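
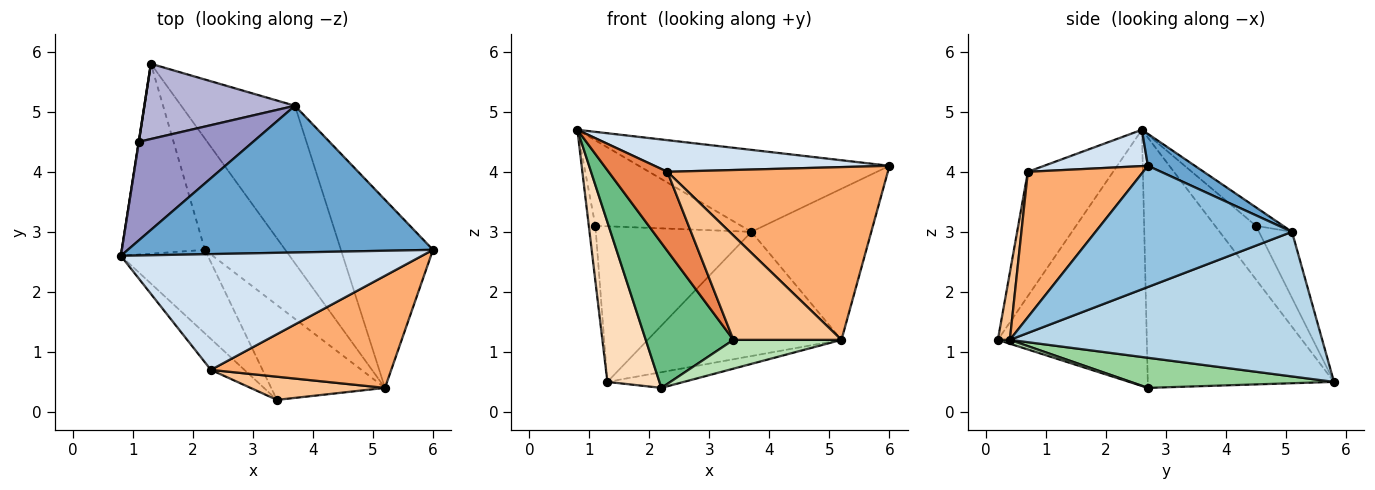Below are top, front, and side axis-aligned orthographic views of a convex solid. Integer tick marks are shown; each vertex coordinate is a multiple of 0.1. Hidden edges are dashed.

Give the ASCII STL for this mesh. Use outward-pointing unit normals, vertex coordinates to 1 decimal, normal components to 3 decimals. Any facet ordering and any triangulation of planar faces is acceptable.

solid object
 facet normal 0.091 0.486 0.869
  outer loop
   vertex 3.7 5.1 3.0
   vertex 0.8 2.6 4.7
   vertex 6.0 2.7 4.1
  endloop
 endfacet
 facet normal 0.716 0.437 -0.544
  outer loop
   vertex 3.7 5.1 3.0
   vertex 6.0 2.7 4.1
   vertex 5.2 0.4 1.2
  endloop
 endfacet
 facet normal 0.707 0.438 -0.556
  outer loop
   vertex 3.7 5.1 3.0
   vertex 5.2 0.4 1.2
   vertex 1.3 5.8 0.5
  endloop
 endfacet
 facet normal 0.116 -0.262 0.958
  outer loop
   vertex 2.3 0.7 4.0
   vertex 6.0 2.7 4.1
   vertex 0.8 2.6 4.7
  endloop
 endfacet
 facet normal -0.803 -0.555 -0.217
  outer loop
   vertex 2.3 0.7 4.0
   vertex 0.8 2.6 4.7
   vertex 3.4 0.2 1.2
  endloop
 endfacet
 facet normal 0.402 -0.768 0.498
  outer loop
   vertex 2.3 0.7 4.0
   vertex 5.2 0.4 1.2
   vertex 6.0 2.7 4.1
  endloop
 endfacet
 facet normal 0.108 -0.970 0.216
  outer loop
   vertex 2.3 0.7 4.0
   vertex 3.4 0.2 1.2
   vertex 5.2 0.4 1.2
  endloop
 endfacet
 facet normal -0.917 -0.256 -0.305
  outer loop
   vertex 2.2 2.7 0.4
   vertex 0.8 2.6 4.7
   vertex 1.3 5.8 0.5
  endloop
 endfacet
 facet normal -0.827 -0.487 -0.281
  outer loop
   vertex 2.2 2.7 0.4
   vertex 3.4 0.2 1.2
   vertex 0.8 2.6 4.7
  endloop
 endfacet
 facet normal 0.348 0.131 -0.928
  outer loop
   vertex 2.2 2.7 0.4
   vertex 1.3 5.8 0.5
   vertex 5.2 0.4 1.2
  endloop
 endfacet
 facet normal 0.032 -0.291 -0.956
  outer loop
   vertex 2.2 2.7 0.4
   vertex 5.2 0.4 1.2
   vertex 3.4 0.2 1.2
  endloop
 endfacet
 facet normal -0.987 0.159 0.003
  outer loop
   vertex 1.1 4.5 3.1
   vertex 1.3 5.8 0.5
   vertex 0.8 2.6 4.7
  endloop
 endfacet
 facet normal -0.121 0.651 0.750
  outer loop
   vertex 1.1 4.5 3.1
   vertex 0.8 2.6 4.7
   vertex 3.7 5.1 3.0
  endloop
 endfacet
 facet normal -0.188 0.884 0.428
  outer loop
   vertex 1.1 4.5 3.1
   vertex 3.7 5.1 3.0
   vertex 1.3 5.8 0.5
  endloop
 endfacet
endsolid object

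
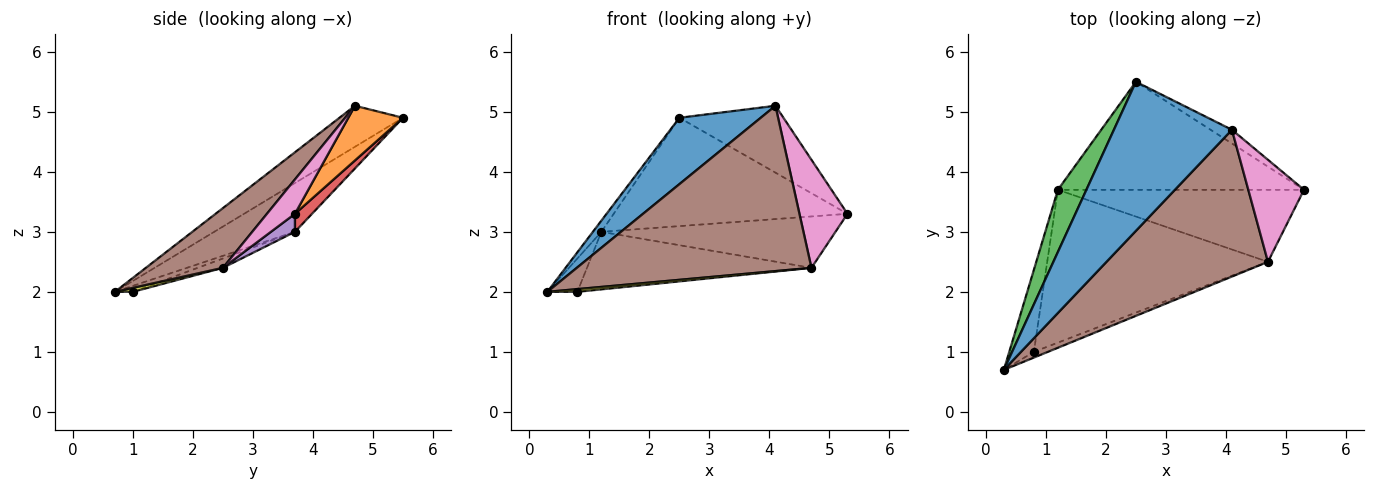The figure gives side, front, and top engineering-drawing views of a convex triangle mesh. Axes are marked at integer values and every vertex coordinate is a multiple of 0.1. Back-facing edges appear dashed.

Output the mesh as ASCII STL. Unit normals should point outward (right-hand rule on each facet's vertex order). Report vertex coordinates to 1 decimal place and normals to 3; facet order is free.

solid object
 facet normal -0.303 -0.387 0.871
  outer loop
   vertex 4.1 4.7 5.1
   vertex 2.5 5.5 4.9
   vertex 0.3 0.7 2.0
  endloop
 endfacet
 facet normal 0.458 0.871 -0.179
  outer loop
   vertex 4.1 4.7 5.1
   vertex 5.3 3.7 3.3
   vertex 2.5 5.5 4.9
  endloop
 endfacet
 facet normal -0.860 0.090 0.503
  outer loop
   vertex 1.2 3.7 3.0
   vertex 0.3 0.7 2.0
   vertex 2.5 5.5 4.9
  endloop
 endfacet
 facet normal 0.052 0.707 -0.705
  outer loop
   vertex 1.2 3.7 3.0
   vertex 2.5 5.5 4.9
   vertex 5.3 3.7 3.3
  endloop
 endfacet
 facet normal 0.059 0.580 -0.813
  outer loop
   vertex 4.7 2.5 2.4
   vertex 1.2 3.7 3.0
   vertex 5.3 3.7 3.3
  endloop
 endfacet
 facet normal 0.238 -0.726 0.645
  outer loop
   vertex 4.7 2.5 2.4
   vertex 4.1 4.7 5.1
   vertex 0.3 0.7 2.0
  endloop
 endfacet
 facet normal 0.390 -0.669 0.632
  outer loop
   vertex 4.7 2.5 2.4
   vertex 5.3 3.7 3.3
   vertex 4.1 4.7 5.1
  endloop
 endfacet
 facet normal -0.220 0.367 -0.904
  outer loop
   vertex 0.8 1.0 2.0
   vertex 0.3 0.7 2.0
   vertex 1.2 3.7 3.0
  endloop
 endfacet
 facet normal 0.250 -0.416 -0.874
  outer loop
   vertex 0.8 1.0 2.0
   vertex 4.7 2.5 2.4
   vertex 0.3 0.7 2.0
  endloop
 endfacet
 facet normal -0.040 0.352 -0.935
  outer loop
   vertex 0.8 1.0 2.0
   vertex 1.2 3.7 3.0
   vertex 4.7 2.5 2.4
  endloop
 endfacet
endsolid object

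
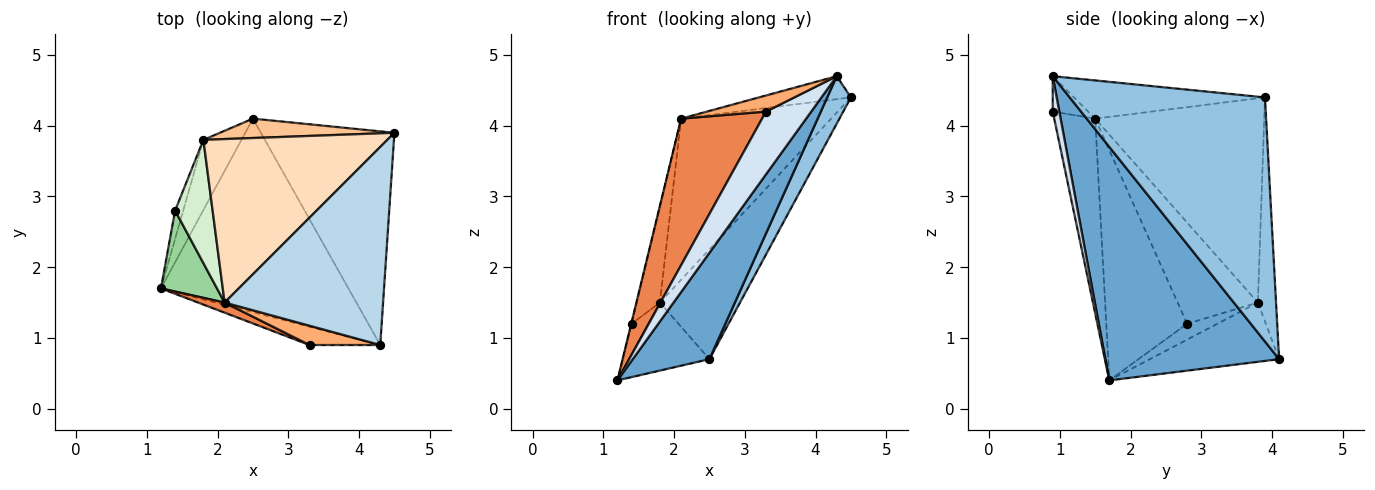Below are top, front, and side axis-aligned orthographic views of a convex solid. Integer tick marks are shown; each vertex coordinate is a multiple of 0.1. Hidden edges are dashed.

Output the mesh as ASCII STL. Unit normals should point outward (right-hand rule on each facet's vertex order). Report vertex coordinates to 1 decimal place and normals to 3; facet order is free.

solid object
 facet normal 0.737 -0.325 -0.592
  outer loop
   vertex 2.5 4.1 0.7
   vertex 4.3 0.9 4.7
   vertex 1.2 1.7 0.4
  endloop
 endfacet
 facet normal 0.872 -0.106 -0.477
  outer loop
   vertex 2.5 4.1 0.7
   vertex 4.5 3.9 4.4
   vertex 4.3 0.9 4.7
  endloop
 endfacet
 facet normal -0.233 0.112 0.966
  outer loop
   vertex 2.1 1.5 4.1
   vertex 4.3 0.9 4.7
   vertex 4.5 3.9 4.4
  endloop
 endfacet
 facet normal 0.138 -0.951 -0.277
  outer loop
   vertex 3.3 0.9 4.2
   vertex 1.2 1.7 0.4
   vertex 4.3 0.9 4.7
  endloop
 endfacet
 facet normal -0.450 -0.891 0.061
  outer loop
   vertex 3.3 0.9 4.2
   vertex 2.1 1.5 4.1
   vertex 1.2 1.7 0.4
  endloop
 endfacet
 facet normal -0.359 -0.598 0.717
  outer loop
   vertex 3.3 0.9 4.2
   vertex 4.3 0.9 4.7
   vertex 2.1 1.5 4.1
  endloop
 endfacet
 facet normal -0.218 0.961 0.170
  outer loop
   vertex 1.8 3.8 1.5
   vertex 4.5 3.9 4.4
   vertex 2.5 4.1 0.7
  endloop
 endfacet
 facet normal -0.620 0.551 0.559
  outer loop
   vertex 1.8 3.8 1.5
   vertex 2.1 1.5 4.1
   vertex 4.5 3.9 4.4
  endloop
 endfacet
 facet normal -0.746 0.464 -0.479
  outer loop
   vertex 1.8 3.8 1.5
   vertex 2.5 4.1 0.7
   vertex 1.2 1.7 0.4
  endloop
 endfacet
 facet normal -0.972 0.005 0.237
  outer loop
   vertex 1.4 2.8 1.2
   vertex 1.2 1.7 0.4
   vertex 2.1 1.5 4.1
  endloop
 endfacet
 facet normal -0.799 0.442 -0.408
  outer loop
   vertex 1.4 2.8 1.2
   vertex 1.8 3.8 1.5
   vertex 1.2 1.7 0.4
  endloop
 endfacet
 facet normal -0.905 0.261 0.336
  outer loop
   vertex 1.4 2.8 1.2
   vertex 2.1 1.5 4.1
   vertex 1.8 3.8 1.5
  endloop
 endfacet
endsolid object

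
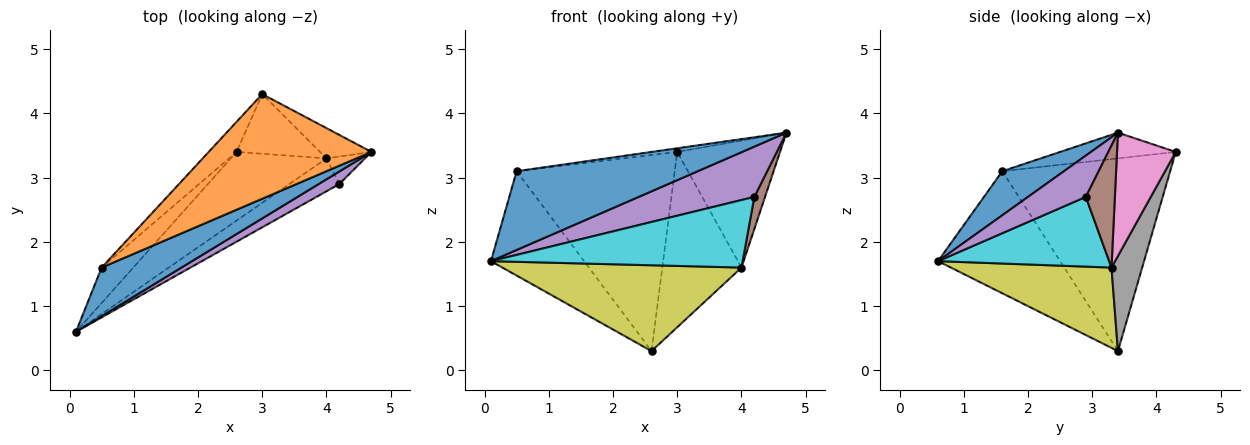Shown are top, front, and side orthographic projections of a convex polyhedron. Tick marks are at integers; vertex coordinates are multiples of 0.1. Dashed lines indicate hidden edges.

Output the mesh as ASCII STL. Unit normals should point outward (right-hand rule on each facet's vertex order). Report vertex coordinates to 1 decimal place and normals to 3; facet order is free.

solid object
 facet normal 0.278 -0.817 0.504
  outer loop
   vertex 0.5 1.6 3.1
   vertex 0.1 0.6 1.7
   vertex 4.7 3.4 3.7
  endloop
 endfacet
 facet normal -0.156 0.035 0.987
  outer loop
   vertex 0.5 1.6 3.1
   vertex 4.7 3.4 3.7
   vertex 3.0 4.3 3.4
  endloop
 endfacet
 facet normal -0.779 0.594 -0.202
  outer loop
   vertex 0.5 1.6 3.1
   vertex 2.6 3.4 0.3
   vertex 0.1 0.6 1.7
  endloop
 endfacet
 facet normal -0.724 0.682 -0.105
  outer loop
   vertex 0.5 1.6 3.1
   vertex 3.0 4.3 3.4
   vertex 2.6 3.4 0.3
  endloop
 endfacet
 facet normal 0.436 -0.873 0.218
  outer loop
   vertex 4.2 2.9 2.7
   vertex 4.7 3.4 3.7
   vertex 0.1 0.6 1.7
  endloop
 endfacet
 facet normal 0.900 -0.331 -0.284
  outer loop
   vertex 4.0 3.3 1.6
   vertex 4.7 3.4 3.7
   vertex 4.2 2.9 2.7
  endloop
 endfacet
 facet normal 0.486 0.850 -0.202
  outer loop
   vertex 4.0 3.3 1.6
   vertex 3.0 4.3 3.4
   vertex 4.7 3.4 3.7
  endloop
 endfacet
 facet normal 0.344 0.889 -0.302
  outer loop
   vertex 4.0 3.3 1.6
   vertex 2.6 3.4 0.3
   vertex 3.0 4.3 3.4
  endloop
 endfacet
 facet normal 0.464 -0.691 -0.553
  outer loop
   vertex 4.0 3.3 1.6
   vertex 0.1 0.6 1.7
   vertex 2.6 3.4 0.3
  endloop
 endfacet
 facet normal 0.521 -0.767 -0.374
  outer loop
   vertex 4.0 3.3 1.6
   vertex 4.2 2.9 2.7
   vertex 0.1 0.6 1.7
  endloop
 endfacet
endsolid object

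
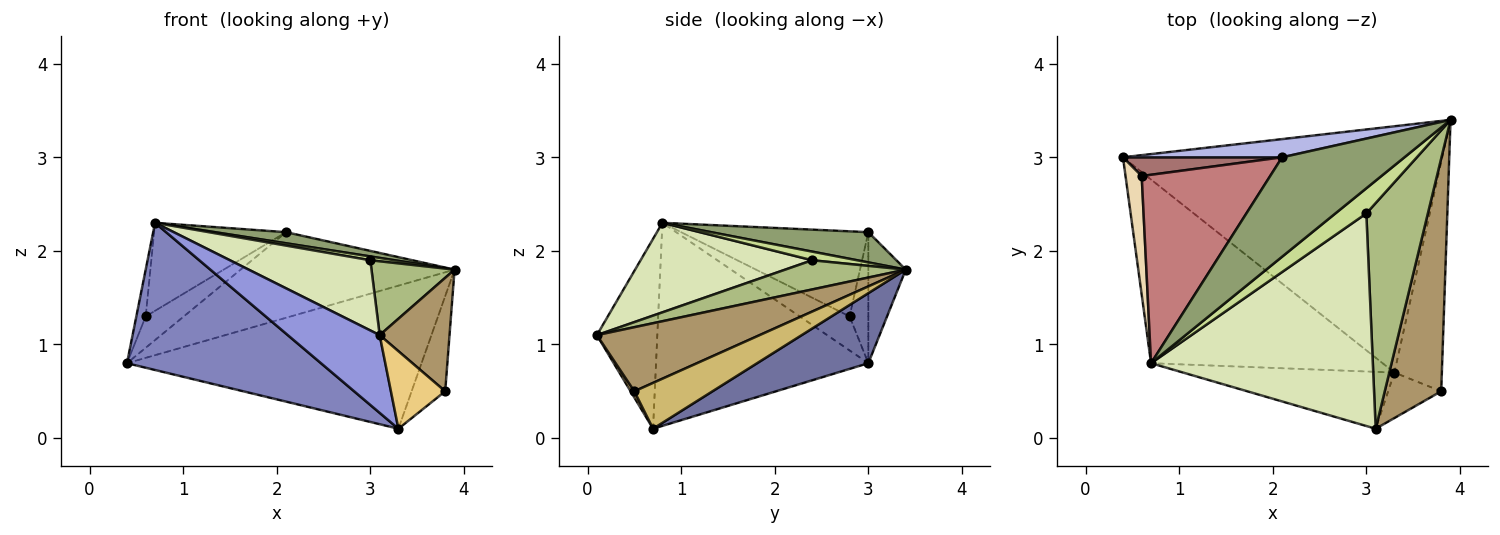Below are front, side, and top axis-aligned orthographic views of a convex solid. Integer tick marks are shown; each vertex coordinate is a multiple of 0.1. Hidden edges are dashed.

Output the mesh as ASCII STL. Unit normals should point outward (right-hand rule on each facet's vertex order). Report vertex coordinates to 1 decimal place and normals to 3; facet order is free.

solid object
 facet normal 0.186 0.493 -0.850
  outer loop
   vertex 3.3 0.7 0.1
   vertex 0.4 3.0 0.8
   vertex 3.9 3.4 1.8
  endloop
 endfacet
 facet normal -0.565 -0.516 -0.644
  outer loop
   vertex 3.3 0.7 0.1
   vertex 0.7 0.8 2.3
   vertex 0.4 3.0 0.8
  endloop
 endfacet
 facet normal -0.469 -0.713 -0.522
  outer loop
   vertex 3.3 0.7 0.1
   vertex 3.1 0.1 1.1
   vertex 0.7 0.8 2.3
  endloop
 endfacet
 facet normal -0.169 0.964 0.205
  outer loop
   vertex 2.1 3.0 2.2
   vertex 3.9 3.4 1.8
   vertex 0.4 3.0 0.8
  endloop
 endfacet
 facet normal 0.238 -0.108 0.965
  outer loop
   vertex 2.1 3.0 2.2
   vertex 0.7 0.8 2.3
   vertex 3.9 3.4 1.8
  endloop
 endfacet
 facet normal 0.411 -0.283 0.866
  outer loop
   vertex 3.0 2.4 1.9
   vertex 3.1 0.1 1.1
   vertex 3.9 3.4 1.8
  endloop
 endfacet
 facet normal 0.266 -0.144 0.953
  outer loop
   vertex 3.0 2.4 1.9
   vertex 3.9 3.4 1.8
   vertex 0.7 0.8 2.3
  endloop
 endfacet
 facet normal 0.358 -0.293 0.887
  outer loop
   vertex 3.0 2.4 1.9
   vertex 0.7 0.8 2.3
   vertex 3.1 0.1 1.1
  endloop
 endfacet
 facet normal 0.714 -0.307 0.629
  outer loop
   vertex 3.8 0.5 0.5
   vertex 3.9 3.4 1.8
   vertex 3.1 0.1 1.1
  endloop
 endfacet
 facet normal 0.666 0.286 -0.689
  outer loop
   vertex 3.8 0.5 0.5
   vertex 3.3 0.7 0.1
   vertex 3.9 3.4 1.8
  endloop
 endfacet
 facet normal 0.059 -0.861 -0.505
  outer loop
   vertex 3.8 0.5 0.5
   vertex 3.1 0.1 1.1
   vertex 3.3 0.7 0.1
  endloop
 endfacet
 facet normal -0.891 0.167 0.423
  outer loop
   vertex 0.6 2.8 1.3
   vertex 0.4 3.0 0.8
   vertex 0.7 0.8 2.3
  endloop
 endfacet
 facet normal -0.389 0.791 0.472
  outer loop
   vertex 0.6 2.8 1.3
   vertex 2.1 3.0 2.2
   vertex 0.4 3.0 0.8
  endloop
 endfacet
 facet normal -0.515 0.363 0.777
  outer loop
   vertex 0.6 2.8 1.3
   vertex 0.7 0.8 2.3
   vertex 2.1 3.0 2.2
  endloop
 endfacet
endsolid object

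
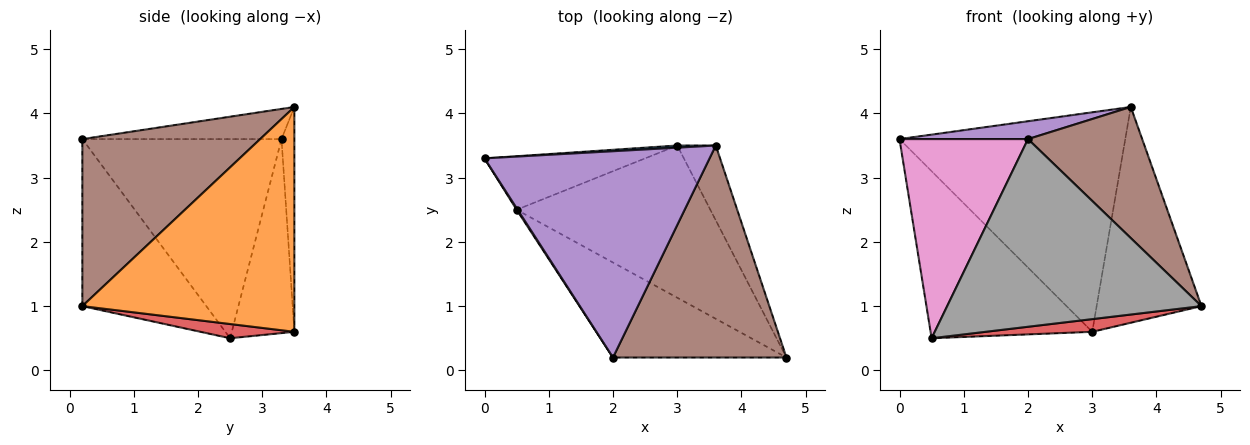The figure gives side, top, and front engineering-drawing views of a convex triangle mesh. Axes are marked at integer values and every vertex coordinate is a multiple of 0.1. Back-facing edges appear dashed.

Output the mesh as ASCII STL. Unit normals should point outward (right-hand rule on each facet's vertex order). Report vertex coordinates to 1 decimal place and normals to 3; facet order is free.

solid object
 facet normal -0.057 0.998 0.010
  outer loop
   vertex 3.0 3.5 0.6
   vertex 0.0 3.3 3.6
   vertex 3.6 3.5 4.1
  endloop
 endfacet
 facet normal 0.886 0.438 -0.152
  outer loop
   vertex 3.0 3.5 0.6
   vertex 3.6 3.5 4.1
   vertex 4.7 0.2 1.0
  endloop
 endfacet
 facet normal -0.346 0.893 -0.286
  outer loop
   vertex 0.5 2.5 0.5
   vertex 0.0 3.3 3.6
   vertex 3.0 3.5 0.6
  endloop
 endfacet
 facet normal 0.073 -0.083 -0.994
  outer loop
   vertex 0.5 2.5 0.5
   vertex 3.0 3.5 0.6
   vertex 4.7 0.2 1.0
  endloop
 endfacet
 facet normal -0.132 -0.085 0.988
  outer loop
   vertex 2.0 0.2 3.6
   vertex 3.6 3.5 4.1
   vertex 0.0 3.3 3.6
  endloop
 endfacet
 facet normal 0.634 -0.407 0.658
  outer loop
   vertex 2.0 0.2 3.6
   vertex 4.7 0.2 1.0
   vertex 3.6 3.5 4.1
  endloop
 endfacet
 facet normal -0.840 -0.542 0.004
  outer loop
   vertex 2.0 0.2 3.6
   vertex 0.0 3.3 3.6
   vertex 0.5 2.5 0.5
  endloop
 endfacet
 facet normal -0.399 -0.818 -0.414
  outer loop
   vertex 2.0 0.2 3.6
   vertex 0.5 2.5 0.5
   vertex 4.7 0.2 1.0
  endloop
 endfacet
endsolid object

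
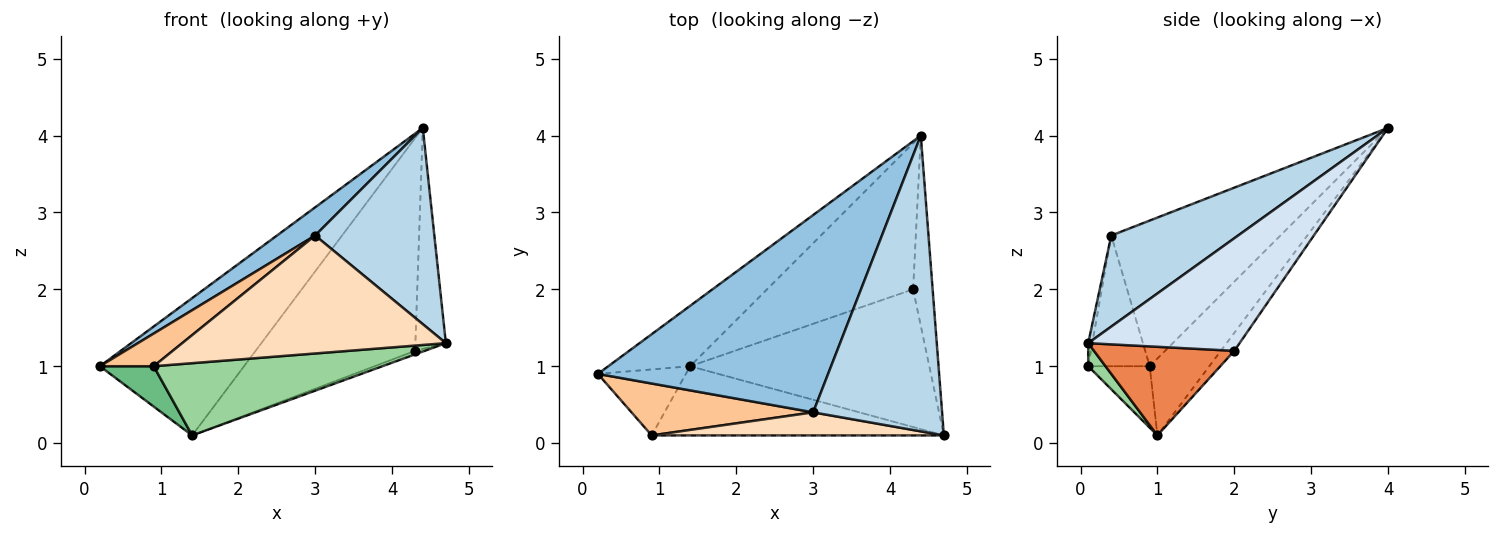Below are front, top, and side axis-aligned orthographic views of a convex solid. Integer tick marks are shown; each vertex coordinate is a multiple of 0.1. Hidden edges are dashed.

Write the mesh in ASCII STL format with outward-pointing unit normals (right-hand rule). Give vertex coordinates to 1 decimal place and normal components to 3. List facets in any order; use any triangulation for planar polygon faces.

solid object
 facet normal -0.354 0.856 -0.377
  outer loop
   vertex 1.4 1.0 0.1
   vertex 0.2 0.9 1.0
   vertex 4.4 4.0 4.1
  endloop
 endfacet
 facet normal -0.531 -0.120 0.839
  outer loop
   vertex 3.0 0.4 2.7
   vertex 4.4 4.0 4.1
   vertex 0.2 0.9 1.0
  endloop
 endfacet
 facet normal 0.507 -0.477 0.718
  outer loop
   vertex 3.0 0.4 2.7
   vertex 4.7 0.1 1.3
   vertex 4.4 4.0 4.1
  endloop
 endfacet
 facet normal 0.966 0.195 -0.168
  outer loop
   vertex 4.3 2.0 1.2
   vertex 4.4 4.0 4.1
   vertex 4.7 0.1 1.3
  endloop
 endfacet
 facet normal 0.347 0.024 -0.937
  outer loop
   vertex 4.3 2.0 1.2
   vertex 4.7 0.1 1.3
   vertex 1.4 1.0 0.1
  endloop
 endfacet
 facet normal -0.069 0.822 -0.565
  outer loop
   vertex 4.3 2.0 1.2
   vertex 1.4 1.0 0.1
   vertex 4.4 4.0 4.1
  endloop
 endfacet
 facet normal -0.520 -0.455 0.723
  outer loop
   vertex 0.9 0.1 1.0
   vertex 3.0 0.4 2.7
   vertex 0.2 0.9 1.0
  endloop
 endfacet
 facet normal -0.015 -0.981 0.192
  outer loop
   vertex 0.9 0.1 1.0
   vertex 4.7 0.1 1.3
   vertex 3.0 0.4 2.7
  endloop
 endfacet
 facet normal -0.512 -0.448 -0.733
  outer loop
   vertex 0.9 0.1 1.0
   vertex 0.2 0.9 1.0
   vertex 1.4 1.0 0.1
  endloop
 endfacet
 facet normal 0.055 -0.721 -0.691
  outer loop
   vertex 0.9 0.1 1.0
   vertex 1.4 1.0 0.1
   vertex 4.7 0.1 1.3
  endloop
 endfacet
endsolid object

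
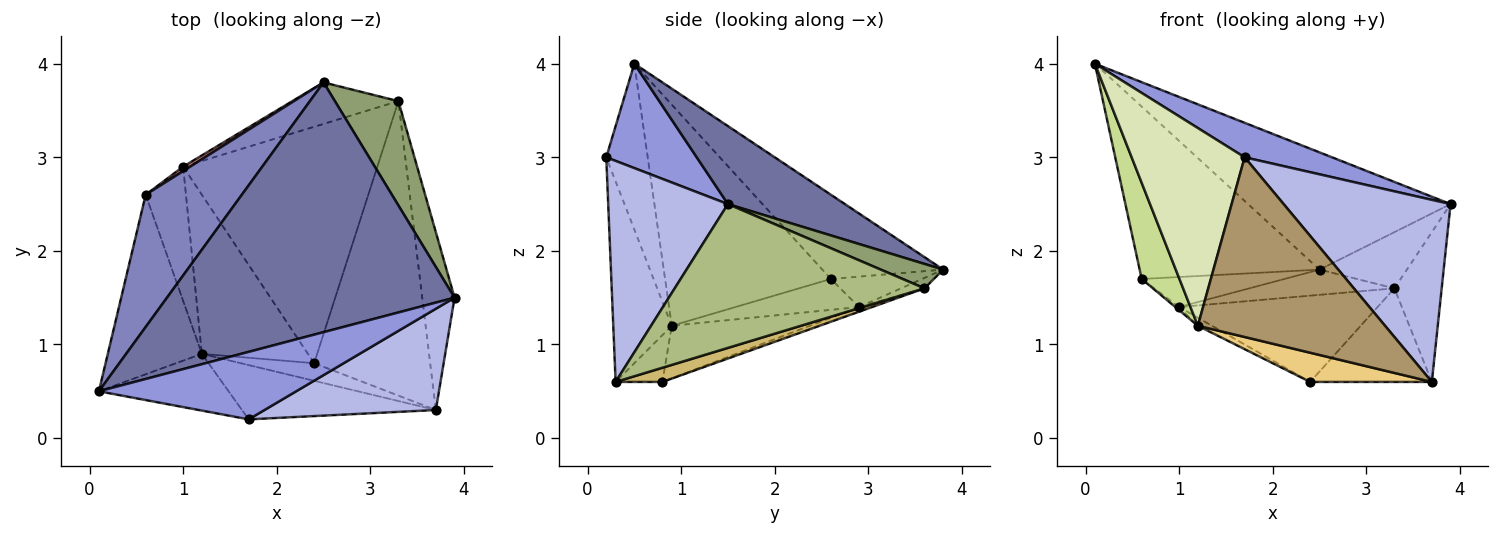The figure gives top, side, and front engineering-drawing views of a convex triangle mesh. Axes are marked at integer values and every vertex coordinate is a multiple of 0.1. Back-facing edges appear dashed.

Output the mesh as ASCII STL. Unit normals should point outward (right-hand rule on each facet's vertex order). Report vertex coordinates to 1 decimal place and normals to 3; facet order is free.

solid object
 facet normal 0.238 0.413 0.879
  outer loop
   vertex 2.5 3.8 1.8
   vertex 0.1 0.5 4.0
   vertex 3.9 1.5 2.5
  endloop
 endfacet
 facet normal -0.470 0.700 0.537
  outer loop
   vertex 0.6 2.6 1.7
   vertex 0.1 0.5 4.0
   vertex 2.5 3.8 1.8
  endloop
 endfacet
 facet normal 0.426 -0.412 0.806
  outer loop
   vertex 1.7 0.2 3.0
   vertex 3.9 1.5 2.5
   vertex 0.1 0.5 4.0
  endloop
 endfacet
 facet normal 0.531 -0.740 0.412
  outer loop
   vertex 1.7 0.2 3.0
   vertex 3.7 0.3 0.6
   vertex 3.9 1.5 2.5
  endloop
 endfacet
 facet normal 0.321 0.449 0.834
  outer loop
   vertex 3.3 3.6 1.6
   vertex 2.5 3.8 1.8
   vertex 3.9 1.5 2.5
  endloop
 endfacet
 facet normal 0.959 0.182 -0.216
  outer loop
   vertex 3.3 3.6 1.6
   vertex 3.9 1.5 2.5
   vertex 3.7 0.3 0.6
  endloop
 endfacet
 facet normal -0.901 -0.205 -0.383
  outer loop
   vertex 1.2 0.9 1.2
   vertex 0.1 0.5 4.0
   vertex 0.6 2.6 1.7
  endloop
 endfacet
 facet normal -0.333 -0.906 -0.260
  outer loop
   vertex 1.2 0.9 1.2
   vertex 1.7 0.2 3.0
   vertex 0.1 0.5 4.0
  endloop
 endfacet
 facet normal -0.287 -0.917 -0.277
  outer loop
   vertex 1.2 0.9 1.2
   vertex 3.7 0.3 0.6
   vertex 1.7 0.2 3.0
  endloop
 endfacet
 facet normal 0.116 0.301 -0.947
  outer loop
   vertex 2.4 0.8 0.6
   vertex 3.3 3.6 1.6
   vertex 3.7 0.3 0.6
  endloop
 endfacet
 facet normal -0.313 -0.814 -0.490
  outer loop
   vertex 2.4 0.8 0.6
   vertex 3.7 0.3 0.6
   vertex 1.2 0.9 1.2
  endloop
 endfacet
 facet normal -0.083 0.518 -0.852
  outer loop
   vertex 1.0 2.9 1.4
   vertex 2.5 3.8 1.8
   vertex 3.3 3.6 1.6
  endloop
 endfacet
 facet normal -0.023 0.343 -0.939
  outer loop
   vertex 1.0 2.9 1.4
   vertex 3.3 3.6 1.6
   vertex 2.4 0.8 0.6
  endloop
 endfacet
 facet normal -0.535 0.836 0.123
  outer loop
   vertex 1.0 2.9 1.4
   vertex 0.6 2.6 1.7
   vertex 2.5 3.8 1.8
  endloop
 endfacet
 facet normal -0.609 0.018 -0.793
  outer loop
   vertex 1.0 2.9 1.4
   vertex 1.2 0.9 1.2
   vertex 0.6 2.6 1.7
  endloop
 endfacet
 facet normal -0.444 0.045 -0.895
  outer loop
   vertex 1.0 2.9 1.4
   vertex 2.4 0.8 0.6
   vertex 1.2 0.9 1.2
  endloop
 endfacet
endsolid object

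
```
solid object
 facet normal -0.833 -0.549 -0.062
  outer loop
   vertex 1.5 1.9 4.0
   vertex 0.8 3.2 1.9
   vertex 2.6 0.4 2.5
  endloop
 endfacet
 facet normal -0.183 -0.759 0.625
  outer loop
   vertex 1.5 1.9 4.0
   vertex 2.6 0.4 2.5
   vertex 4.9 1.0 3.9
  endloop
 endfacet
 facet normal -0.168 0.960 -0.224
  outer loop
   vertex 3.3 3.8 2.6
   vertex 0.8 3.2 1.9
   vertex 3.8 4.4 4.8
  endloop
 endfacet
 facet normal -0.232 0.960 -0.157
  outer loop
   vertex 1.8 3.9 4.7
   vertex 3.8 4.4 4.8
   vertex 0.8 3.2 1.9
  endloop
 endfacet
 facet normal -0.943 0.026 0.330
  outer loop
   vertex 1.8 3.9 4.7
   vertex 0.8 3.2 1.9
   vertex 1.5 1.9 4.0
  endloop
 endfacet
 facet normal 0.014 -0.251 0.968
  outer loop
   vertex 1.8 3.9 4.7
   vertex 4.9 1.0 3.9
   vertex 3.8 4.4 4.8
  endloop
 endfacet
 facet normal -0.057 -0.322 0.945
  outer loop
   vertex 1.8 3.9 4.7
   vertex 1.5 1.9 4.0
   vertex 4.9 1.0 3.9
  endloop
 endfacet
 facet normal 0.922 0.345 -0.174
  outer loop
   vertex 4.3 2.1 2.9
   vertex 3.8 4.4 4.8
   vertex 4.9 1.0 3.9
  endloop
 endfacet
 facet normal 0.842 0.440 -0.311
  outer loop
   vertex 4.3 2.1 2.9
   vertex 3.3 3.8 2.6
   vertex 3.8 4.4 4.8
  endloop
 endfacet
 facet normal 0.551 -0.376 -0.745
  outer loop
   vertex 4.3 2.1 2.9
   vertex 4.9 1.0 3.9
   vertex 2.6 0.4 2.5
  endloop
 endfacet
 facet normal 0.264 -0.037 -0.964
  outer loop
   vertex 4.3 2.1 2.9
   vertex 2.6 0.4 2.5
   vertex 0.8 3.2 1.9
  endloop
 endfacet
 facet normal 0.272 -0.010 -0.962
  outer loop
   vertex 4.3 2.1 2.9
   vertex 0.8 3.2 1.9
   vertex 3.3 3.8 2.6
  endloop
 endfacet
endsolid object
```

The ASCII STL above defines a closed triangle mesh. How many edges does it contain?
18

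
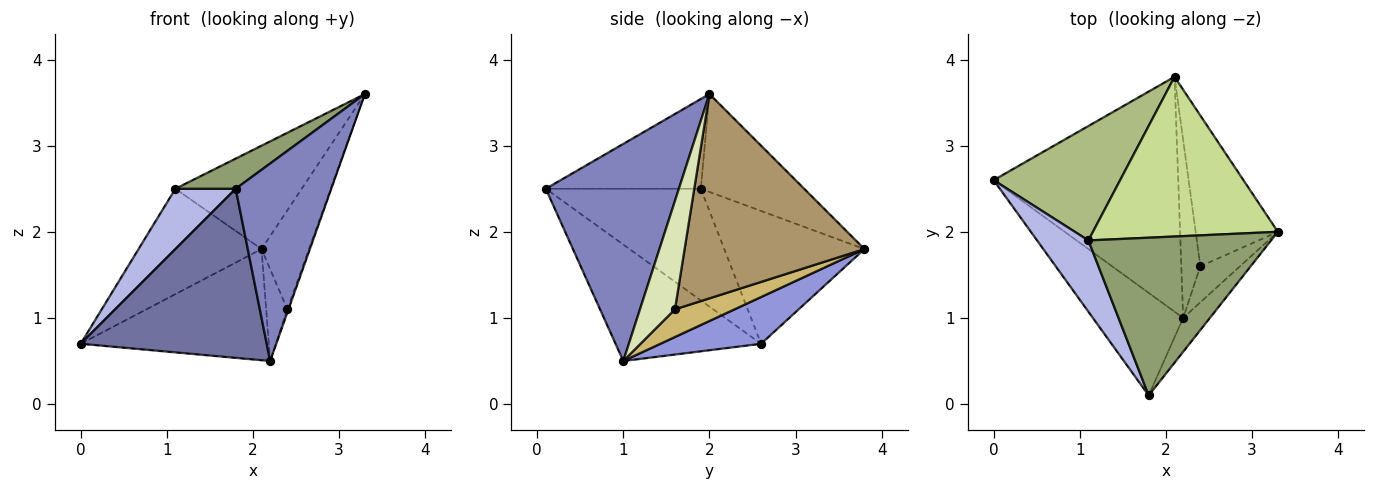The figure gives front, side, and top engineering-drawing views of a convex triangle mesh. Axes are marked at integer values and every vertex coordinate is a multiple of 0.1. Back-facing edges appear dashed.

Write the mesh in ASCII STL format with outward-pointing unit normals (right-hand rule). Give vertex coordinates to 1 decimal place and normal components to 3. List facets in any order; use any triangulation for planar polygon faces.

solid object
 facet normal -0.556 -0.711 -0.431
  outer loop
   vertex 2.2 1.0 0.5
   vertex 1.8 0.1 2.5
   vertex 0.0 2.6 0.7
  endloop
 endfacet
 facet normal 0.808 -0.580 -0.100
  outer loop
   vertex 2.2 1.0 0.5
   vertex 3.3 2.0 3.6
   vertex 1.8 0.1 2.5
  endloop
 endfacet
 facet normal 0.223 0.417 -0.881
  outer loop
   vertex 2.1 3.8 1.8
   vertex 2.2 1.0 0.5
   vertex 0.0 2.6 0.7
  endloop
 endfacet
 facet normal -0.857 -0.333 0.394
  outer loop
   vertex 1.1 1.9 2.5
   vertex 0.0 2.6 0.7
   vertex 1.8 0.1 2.5
  endloop
 endfacet
 facet normal -0.435 -0.169 0.885
  outer loop
   vertex 1.1 1.9 2.5
   vertex 1.8 0.1 2.5
   vertex 3.3 2.0 3.6
  endloop
 endfacet
 facet normal -0.611 0.536 0.582
  outer loop
   vertex 1.1 1.9 2.5
   vertex 2.1 3.8 1.8
   vertex 0.0 2.6 0.7
  endloop
 endfacet
 facet normal -0.406 0.496 0.767
  outer loop
   vertex 1.1 1.9 2.5
   vertex 3.3 2.0 3.6
   vertex 2.1 3.8 1.8
  endloop
 endfacet
 facet normal 0.939 0.030 -0.343
  outer loop
   vertex 2.4 1.6 1.1
   vertex 3.3 2.0 3.6
   vertex 2.2 1.0 0.5
  endloop
 endfacet
 facet normal 0.901 0.238 -0.362
  outer loop
   vertex 2.4 1.6 1.1
   vertex 2.1 3.8 1.8
   vertex 3.3 2.0 3.6
  endloop
 endfacet
 facet normal 0.790 0.281 -0.544
  outer loop
   vertex 2.4 1.6 1.1
   vertex 2.2 1.0 0.5
   vertex 2.1 3.8 1.8
  endloop
 endfacet
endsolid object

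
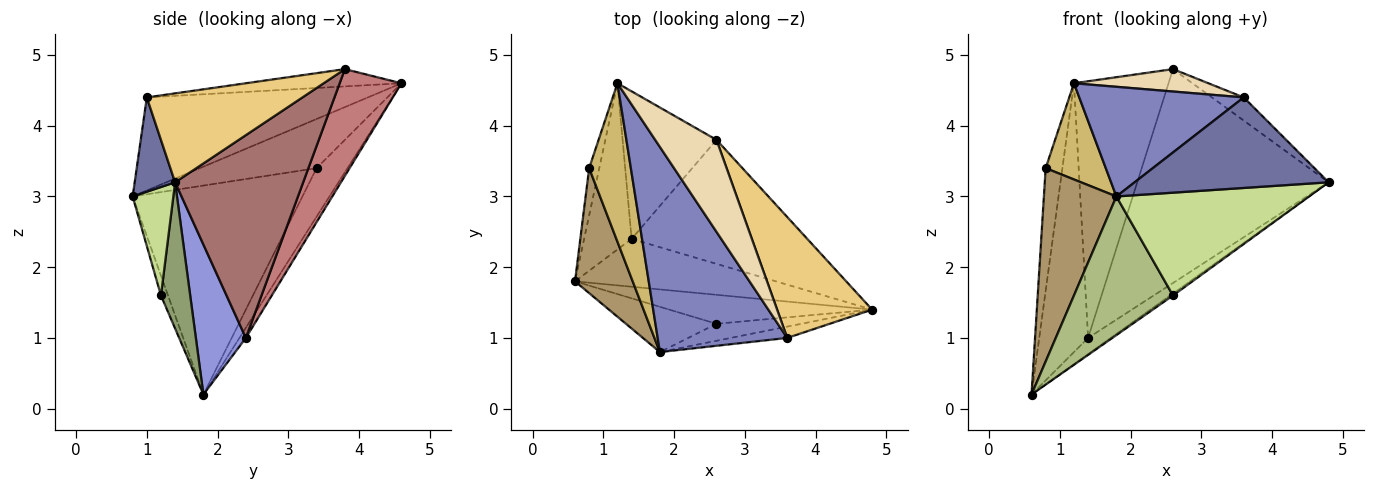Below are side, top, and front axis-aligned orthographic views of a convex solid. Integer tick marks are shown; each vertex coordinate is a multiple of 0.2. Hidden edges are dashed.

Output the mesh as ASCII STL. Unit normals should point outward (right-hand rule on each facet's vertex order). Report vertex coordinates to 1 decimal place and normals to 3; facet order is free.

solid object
 facet normal 0.202 -0.972 -0.121
  outer loop
   vertex 3.6 1.0 4.4
   vertex 1.8 0.8 3.0
   vertex 4.8 1.4 3.2
  endloop
 endfacet
 facet normal -0.535 -0.398 0.745
  outer loop
   vertex 3.6 1.0 4.4
   vertex 1.2 4.6 4.6
   vertex 1.8 0.8 3.0
  endloop
 endfacet
 facet normal 0.577 0.261 -0.773
  outer loop
   vertex 1.4 2.4 1.0
   vertex 4.8 1.4 3.2
   vertex 0.6 1.8 0.2
  endloop
 endfacet
 facet normal -0.111 0.845 -0.523
  outer loop
   vertex 1.4 2.4 1.0
   vertex 0.6 1.8 0.2
   vertex 1.2 4.6 4.6
  endloop
 endfacet
 facet normal 0.584 0.057 -0.810
  outer loop
   vertex 2.6 1.2 1.6
   vertex 0.6 1.8 0.2
   vertex 4.8 1.4 3.2
  endloop
 endfacet
 facet normal -0.068 -0.948 -0.310
  outer loop
   vertex 2.6 1.2 1.6
   vertex 1.8 0.8 3.0
   vertex 0.6 1.8 0.2
  endloop
 endfacet
 facet normal 0.204 -0.966 -0.160
  outer loop
   vertex 2.6 1.2 1.6
   vertex 4.8 1.4 3.2
   vertex 1.8 0.8 3.0
  endloop
 endfacet
 facet normal -0.865 0.468 -0.180
  outer loop
   vertex 0.8 3.4 3.4
   vertex 1.2 4.6 4.6
   vertex 0.6 1.8 0.2
  endloop
 endfacet
 facet normal -0.891 -0.381 0.246
  outer loop
   vertex 0.8 3.4 3.4
   vertex 0.6 1.8 0.2
   vertex 1.8 0.8 3.0
  endloop
 endfacet
 facet normal -0.710 -0.366 0.602
  outer loop
   vertex 0.8 3.4 3.4
   vertex 1.8 0.8 3.0
   vertex 1.2 4.6 4.6
  endloop
 endfacet
 facet normal 0.677 0.138 0.723
  outer loop
   vertex 2.6 3.8 4.8
   vertex 3.6 1.0 4.4
   vertex 4.8 1.4 3.2
  endloop
 endfacet
 facet normal -0.264 -0.228 0.937
  outer loop
   vertex 2.6 3.8 4.8
   vertex 1.2 4.6 4.6
   vertex 3.6 1.0 4.4
  endloop
 endfacet
 facet normal 0.501 0.749 -0.434
  outer loop
   vertex 2.6 3.8 4.8
   vertex 4.8 1.4 3.2
   vertex 1.4 2.4 1.0
  endloop
 endfacet
 facet normal 0.493 0.754 -0.434
  outer loop
   vertex 2.6 3.8 4.8
   vertex 1.4 2.4 1.0
   vertex 1.2 4.6 4.6
  endloop
 endfacet
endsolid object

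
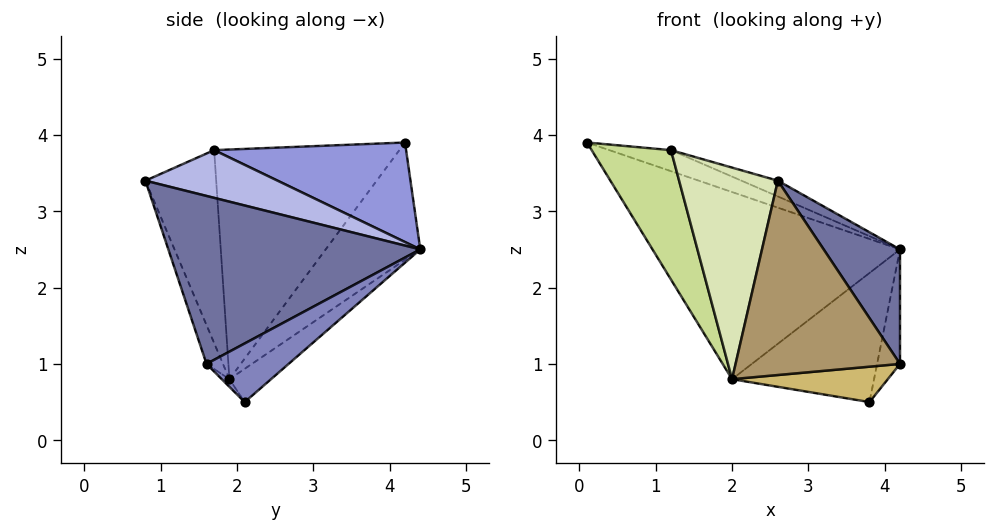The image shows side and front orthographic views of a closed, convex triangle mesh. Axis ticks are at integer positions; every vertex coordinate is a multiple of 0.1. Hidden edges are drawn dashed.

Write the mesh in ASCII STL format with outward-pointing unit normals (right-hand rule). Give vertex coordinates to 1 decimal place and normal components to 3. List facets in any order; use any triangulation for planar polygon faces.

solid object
 facet normal 0.842 -0.255 0.476
  outer loop
   vertex 4.2 1.6 1.0
   vertex 4.2 4.4 2.5
   vertex 2.6 0.8 3.4
  endloop
 endfacet
 facet normal 0.861 0.240 -0.448
  outer loop
   vertex 4.2 1.6 1.0
   vertex 3.8 2.1 0.5
   vertex 4.2 4.4 2.5
  endloop
 endfacet
 facet normal 0.317 0.102 0.943
  outer loop
   vertex 1.2 1.7 3.8
   vertex 4.2 4.4 2.5
   vertex 0.1 4.2 3.9
  endloop
 endfacet
 facet normal 0.327 0.090 0.941
  outer loop
   vertex 1.2 1.7 3.8
   vertex 2.6 0.8 3.4
   vertex 4.2 4.4 2.5
  endloop
 endfacet
 facet normal -0.264 0.690 -0.674
  outer loop
   vertex 2.0 1.9 0.8
   vertex 0.1 4.2 3.9
   vertex 4.2 4.4 2.5
  endloop
 endfacet
 facet normal -0.194 0.663 -0.723
  outer loop
   vertex 2.0 1.9 0.8
   vertex 4.2 4.4 2.5
   vertex 3.8 2.1 0.5
  endloop
 endfacet
 facet normal -0.887 -0.380 -0.262
  outer loop
   vertex 2.0 1.9 0.8
   vertex 1.2 1.7 3.8
   vertex 0.1 4.2 3.9
  endloop
 endfacet
 facet normal -0.570 -0.796 -0.205
  outer loop
   vertex 2.0 1.9 0.8
   vertex 2.6 0.8 3.4
   vertex 1.2 1.7 3.8
  endloop
 endfacet
 facet normal -0.092 -0.925 -0.370
  outer loop
   vertex 2.0 1.9 0.8
   vertex 4.2 1.6 1.0
   vertex 2.6 0.8 3.4
  endloop
 endfacet
 facet normal -0.035 -0.721 -0.692
  outer loop
   vertex 2.0 1.9 0.8
   vertex 3.8 2.1 0.5
   vertex 4.2 1.6 1.0
  endloop
 endfacet
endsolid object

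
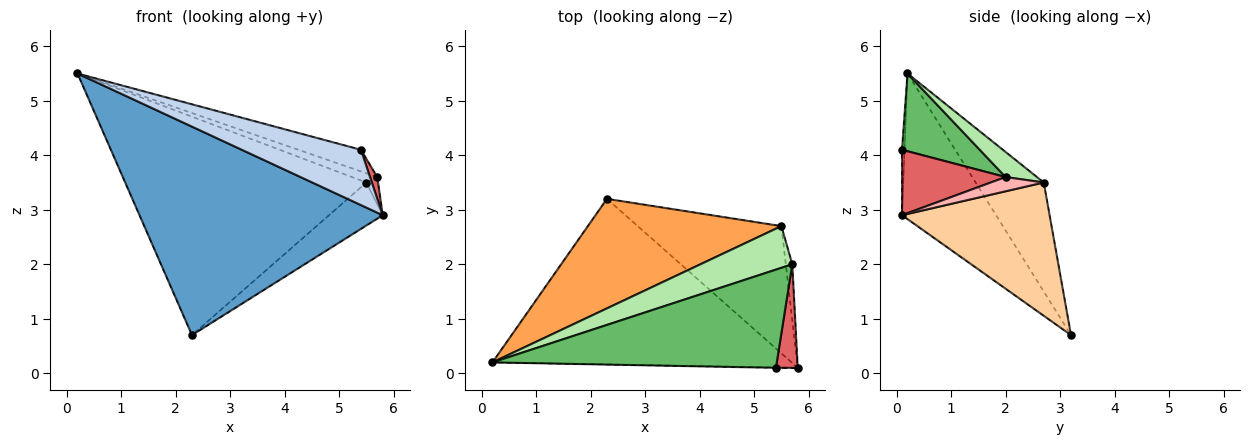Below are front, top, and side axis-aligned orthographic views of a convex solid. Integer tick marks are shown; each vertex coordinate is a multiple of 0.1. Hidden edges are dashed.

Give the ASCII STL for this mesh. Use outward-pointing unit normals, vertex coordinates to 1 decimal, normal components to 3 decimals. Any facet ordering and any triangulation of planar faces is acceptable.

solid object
 facet normal -0.290 -0.750 -0.595
  outer loop
   vertex 2.3 3.2 0.7
   vertex 5.8 0.1 2.9
   vertex 0.2 0.2 5.5
  endloop
 endfacet
 facet normal -0.021 -1.000 -0.007
  outer loop
   vertex 5.4 0.1 4.1
   vertex 0.2 0.2 5.5
   vertex 5.8 0.1 2.9
  endloop
 endfacet
 facet normal -0.245 0.867 0.435
  outer loop
   vertex 5.5 2.7 3.5
   vertex 2.3 3.2 0.7
   vertex 0.2 0.2 5.5
  endloop
 endfacet
 facet normal 0.660 0.240 -0.712
  outer loop
   vertex 5.5 2.7 3.5
   vertex 5.8 0.1 2.9
   vertex 2.3 3.2 0.7
  endloop
 endfacet
 facet normal 0.258 0.208 0.944
  outer loop
   vertex 5.7 2.0 3.6
   vertex 0.2 0.2 5.5
   vertex 5.4 0.1 4.1
  endloop
 endfacet
 facet normal 0.258 0.208 0.943
  outer loop
   vertex 5.7 2.0 3.6
   vertex 5.5 2.7 3.5
   vertex 0.2 0.2 5.5
  endloop
 endfacet
 facet normal 0.947 -0.066 0.316
  outer loop
   vertex 5.7 2.0 3.6
   vertex 5.4 0.1 4.1
   vertex 5.8 0.1 2.9
  endloop
 endfacet
 facet normal 0.892 0.197 -0.407
  outer loop
   vertex 5.7 2.0 3.6
   vertex 5.8 0.1 2.9
   vertex 5.5 2.7 3.5
  endloop
 endfacet
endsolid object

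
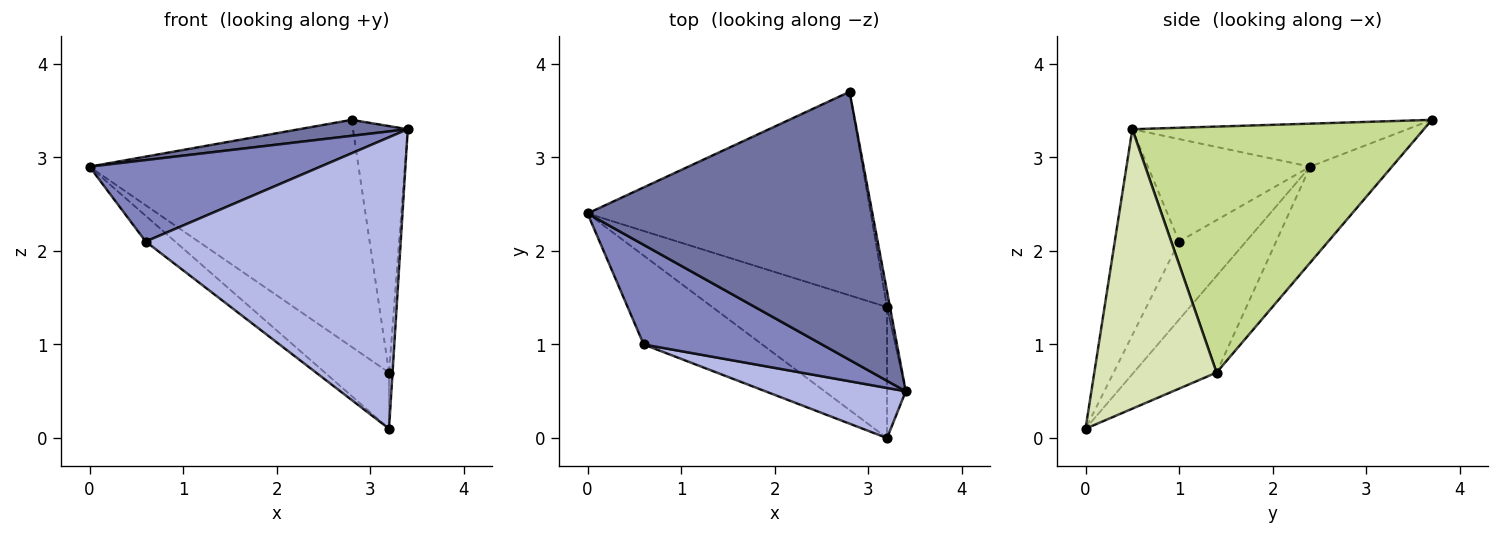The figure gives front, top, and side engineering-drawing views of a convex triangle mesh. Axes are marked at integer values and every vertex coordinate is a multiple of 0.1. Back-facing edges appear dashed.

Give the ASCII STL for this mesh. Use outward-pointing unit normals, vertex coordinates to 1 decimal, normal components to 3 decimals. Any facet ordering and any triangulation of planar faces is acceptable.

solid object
 facet normal -0.149 -0.059 0.987
  outer loop
   vertex 2.8 3.7 3.4
   vertex 0.0 2.4 2.9
   vertex 3.4 0.5 3.3
  endloop
 endfacet
 facet normal -0.406 -0.578 0.707
  outer loop
   vertex 0.6 1.0 2.1
   vertex 3.4 0.5 3.3
   vertex 0.0 2.4 2.9
  endloop
 endfacet
 facet normal -0.534 0.235 -0.812
  outer loop
   vertex 0.6 1.0 2.1
   vertex 0.0 2.4 2.9
   vertex 3.2 0.0 0.1
  endloop
 endfacet
 facet normal -0.241 -0.956 0.165
  outer loop
   vertex 0.6 1.0 2.1
   vertex 3.2 0.0 0.1
   vertex 3.4 0.5 3.3
  endloop
 endfacet
 facet normal -0.221 0.726 -0.651
  outer loop
   vertex 3.2 1.4 0.7
   vertex 0.0 2.4 2.9
   vertex 2.8 3.7 3.4
  endloop
 endfacet
 facet normal -0.453 0.351 -0.819
  outer loop
   vertex 3.2 1.4 0.7
   vertex 3.2 0.0 0.1
   vertex 0.0 2.4 2.9
  endloop
 endfacet
 facet normal 0.983 0.185 -0.012
  outer loop
   vertex 3.2 1.4 0.7
   vertex 2.8 3.7 3.4
   vertex 3.4 0.5 3.3
  endloop
 endfacet
 facet normal 0.997 0.029 -0.067
  outer loop
   vertex 3.2 1.4 0.7
   vertex 3.4 0.5 3.3
   vertex 3.2 0.0 0.1
  endloop
 endfacet
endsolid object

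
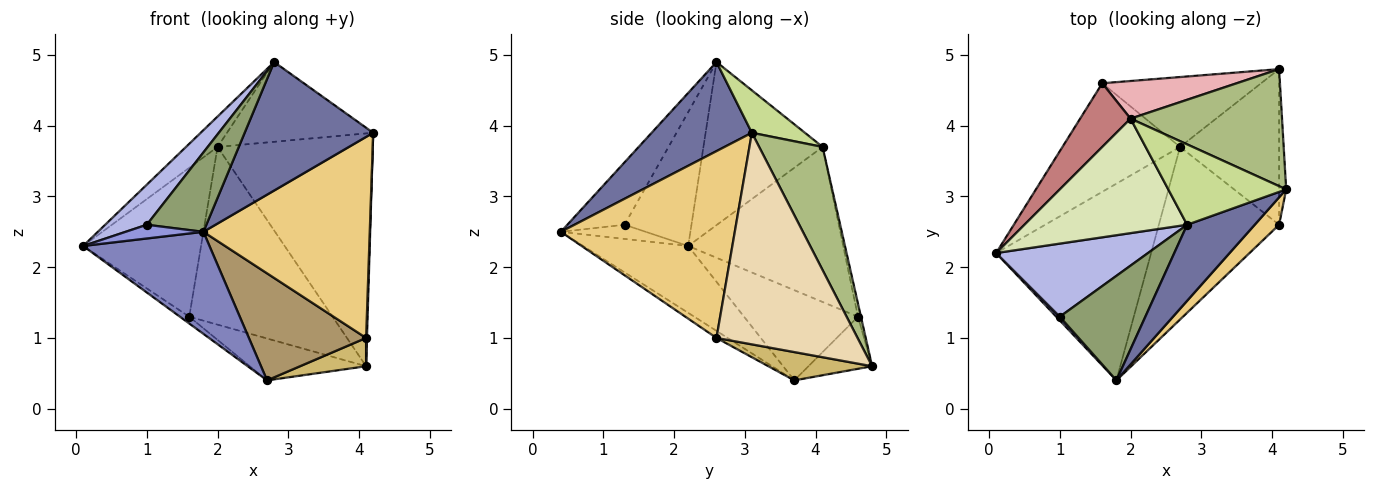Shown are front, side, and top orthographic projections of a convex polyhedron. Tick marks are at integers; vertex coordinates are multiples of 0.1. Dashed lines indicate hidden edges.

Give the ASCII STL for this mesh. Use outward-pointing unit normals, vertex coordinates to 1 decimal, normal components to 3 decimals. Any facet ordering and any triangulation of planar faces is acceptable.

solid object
 facet normal 0.557 -0.715 0.423
  outer loop
   vertex 2.8 2.6 4.9
   vertex 1.8 0.4 2.5
   vertex 4.2 3.1 3.9
  endloop
 endfacet
 facet normal -0.358 -0.430 -0.829
  outer loop
   vertex 2.7 3.7 0.4
   vertex 1.8 0.4 2.5
   vertex 0.1 2.2 2.3
  endloop
 endfacet
 facet normal -0.725 -0.665 0.181
  outer loop
   vertex 1.0 1.3 2.6
   vertex 0.1 2.2 2.3
   vertex 1.8 0.4 2.5
  endloop
 endfacet
 facet normal -0.612 -0.380 0.694
  outer loop
   vertex 1.0 1.3 2.6
   vertex 2.8 2.6 4.9
   vertex 0.1 2.2 2.3
  endloop
 endfacet
 facet normal -0.502 -0.523 0.689
  outer loop
   vertex 1.0 1.3 2.6
   vertex 1.8 0.4 2.5
   vertex 2.8 2.6 4.9
  endloop
 endfacet
 facet normal 0.343 0.839 0.422
  outer loop
   vertex 2.0 4.1 3.7
   vertex 4.2 3.1 3.9
   vertex 4.1 4.8 0.6
  endloop
 endfacet
 facet normal 0.248 0.682 0.688
  outer loop
   vertex 2.0 4.1 3.7
   vertex 2.8 2.6 4.9
   vertex 4.2 3.1 3.9
  endloop
 endfacet
 facet normal -0.696 0.184 0.694
  outer loop
   vertex 2.0 4.1 3.7
   vertex 0.1 2.2 2.3
   vertex 2.8 2.6 4.9
  endloop
 endfacet
 facet normal -0.050 -0.526 -0.849
  outer loop
   vertex 4.1 2.6 1.0
   vertex 1.8 0.4 2.5
   vertex 2.7 3.7 0.4
  endloop
 endfacet
 facet normal 0.271 -0.172 -0.947
  outer loop
   vertex 4.1 2.6 1.0
   vertex 2.7 3.7 0.4
   vertex 4.1 4.8 0.6
  endloop
 endfacet
 facet normal 0.719 -0.688 0.094
  outer loop
   vertex 4.1 2.6 1.0
   vertex 4.2 3.1 3.9
   vertex 1.8 0.4 2.5
  endloop
 endfacet
 facet normal 0.999 -0.006 -0.033
  outer loop
   vertex 4.1 2.6 1.0
   vertex 4.1 4.8 0.6
   vertex 4.2 3.1 3.9
  endloop
 endfacet
 facet normal -0.608 0.050 -0.793
  outer loop
   vertex 1.6 4.6 1.3
   vertex 2.7 3.7 0.4
   vertex 0.1 2.2 2.3
  endloop
 endfacet
 facet normal -0.771 0.586 0.251
  outer loop
   vertex 1.6 4.6 1.3
   vertex 0.1 2.2 2.3
   vertex 2.0 4.1 3.7
  endloop
 endfacet
 facet normal -0.271 0.495 -0.826
  outer loop
   vertex 1.6 4.6 1.3
   vertex 4.1 4.8 0.6
   vertex 2.7 3.7 0.4
  endloop
 endfacet
 facet normal -0.020 0.978 0.207
  outer loop
   vertex 1.6 4.6 1.3
   vertex 2.0 4.1 3.7
   vertex 4.1 4.8 0.6
  endloop
 endfacet
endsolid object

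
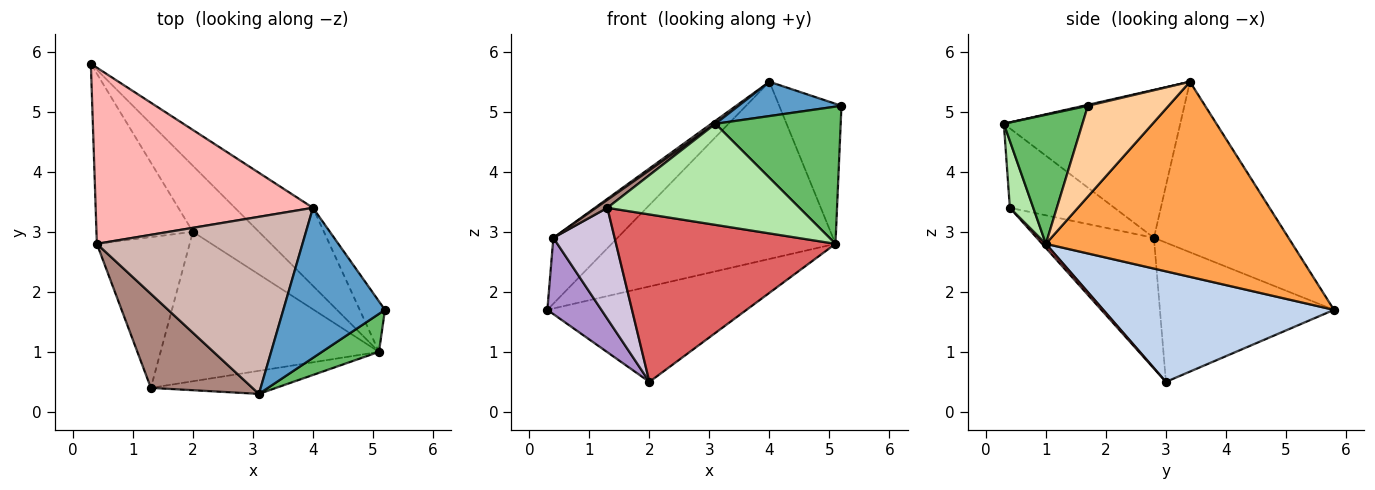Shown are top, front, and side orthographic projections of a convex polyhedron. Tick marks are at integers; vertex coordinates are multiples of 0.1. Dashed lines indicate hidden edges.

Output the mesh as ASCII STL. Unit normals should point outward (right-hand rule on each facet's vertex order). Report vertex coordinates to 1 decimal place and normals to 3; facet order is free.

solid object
 facet normal 0.009 -0.223 0.975
  outer loop
   vertex 4.0 3.4 5.5
   vertex 3.1 0.3 4.8
   vertex 5.2 1.7 5.1
  endloop
 endfacet
 facet normal 0.690 0.595 -0.412
  outer loop
   vertex 5.1 1.0 2.8
   vertex 2.0 3.0 0.5
   vertex 0.3 5.8 1.7
  endloop
 endfacet
 facet normal 0.710 0.645 -0.284
  outer loop
   vertex 5.1 1.0 2.8
   vertex 0.3 5.8 1.7
   vertex 4.0 3.4 5.5
  endloop
 endfacet
 facet normal 0.773 0.596 -0.215
  outer loop
   vertex 5.1 1.0 2.8
   vertex 4.0 3.4 5.5
   vertex 5.2 1.7 5.1
  endloop
 endfacet
 facet normal 0.517 -0.825 0.229
  outer loop
   vertex 5.1 1.0 2.8
   vertex 5.2 1.7 5.1
   vertex 3.1 0.3 4.8
  endloop
 endfacet
 facet normal 0.118 -0.968 -0.221
  outer loop
   vertex 5.1 1.0 2.8
   vertex 3.1 0.3 4.8
   vertex 1.3 0.4 3.4
  endloop
 endfacet
 facet normal 0.013 -0.746 -0.666
  outer loop
   vertex 5.1 1.0 2.8
   vertex 1.3 0.4 3.4
   vertex 2.0 3.0 0.5
  endloop
 endfacet
 facet normal -0.592 0.282 0.755
  outer loop
   vertex 0.4 2.8 2.9
   vertex 4.0 3.4 5.5
   vertex 0.3 5.8 1.7
  endloop
 endfacet
 facet normal -0.797 -0.247 -0.552
  outer loop
   vertex 0.4 2.8 2.9
   vertex 0.3 5.8 1.7
   vertex 2.0 3.0 0.5
  endloop
 endfacet
 facet normal -0.750 -0.392 -0.533
  outer loop
   vertex 0.4 2.8 2.9
   vertex 2.0 3.0 0.5
   vertex 1.3 0.4 3.4
  endloop
 endfacet
 facet normal -0.615 -0.067 0.786
  outer loop
   vertex 0.4 2.8 2.9
   vertex 1.3 0.4 3.4
   vertex 3.1 0.3 4.8
  endloop
 endfacet
 facet normal -0.584 -0.014 0.812
  outer loop
   vertex 0.4 2.8 2.9
   vertex 3.1 0.3 4.8
   vertex 4.0 3.4 5.5
  endloop
 endfacet
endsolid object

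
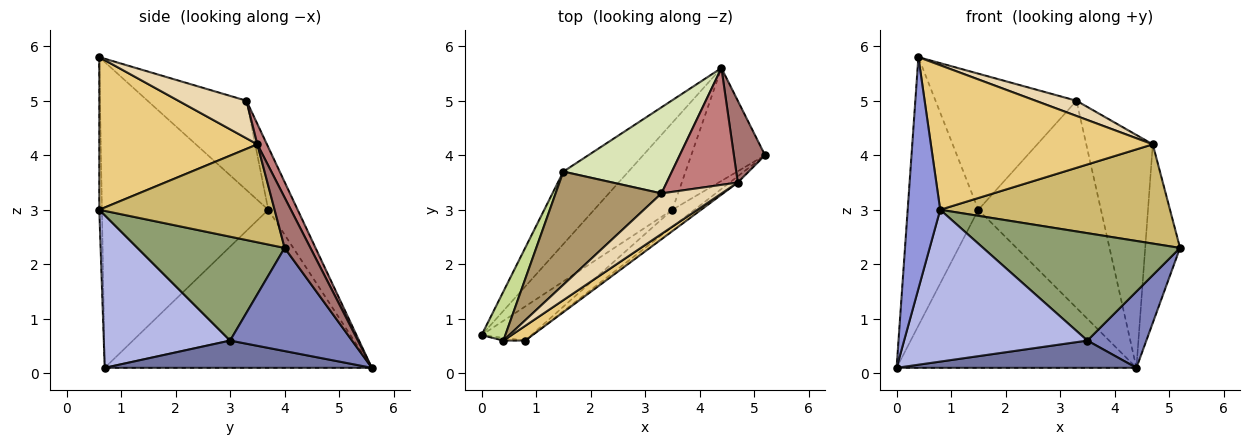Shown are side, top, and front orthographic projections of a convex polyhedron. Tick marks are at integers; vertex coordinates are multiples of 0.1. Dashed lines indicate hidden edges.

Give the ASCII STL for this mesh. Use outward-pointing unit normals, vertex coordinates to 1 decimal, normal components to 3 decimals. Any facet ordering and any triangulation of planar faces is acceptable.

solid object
 facet normal 0.316 -0.283 -0.906
  outer loop
   vertex 3.5 3.0 0.6
   vertex 0.0 0.7 0.1
   vertex 4.4 5.6 0.1
  endloop
 endfacet
 facet normal 0.757 -0.366 -0.541
  outer loop
   vertex 3.5 3.0 0.6
   vertex 4.4 5.6 0.1
   vertex 5.2 4.0 2.3
  endloop
 endfacet
 facet normal -0.082 -0.997 -0.012
  outer loop
   vertex 0.8 0.6 3.0
   vertex 0.4 0.6 5.8
   vertex 0.0 0.7 0.1
  endloop
 endfacet
 facet normal 0.558 -0.810 -0.182
  outer loop
   vertex 0.8 0.6 3.0
   vertex 0.0 0.7 0.1
   vertex 3.5 3.0 0.6
  endloop
 endfacet
 facet normal 0.594 -0.795 -0.126
  outer loop
   vertex 0.8 0.6 3.0
   vertex 3.5 3.0 0.6
   vertex 5.2 4.0 2.3
  endloop
 endfacet
 facet normal -0.711 0.639 -0.293
  outer loop
   vertex 1.5 3.7 3.0
   vertex 4.4 5.6 0.1
   vertex 0.0 0.7 0.1
  endloop
 endfacet
 facet normal -0.918 0.390 0.071
  outer loop
   vertex 1.5 3.7 3.0
   vertex 0.0 0.7 0.1
   vertex 0.4 0.6 5.8
  endloop
 endfacet
 facet normal -0.216 0.902 0.375
  outer loop
   vertex 1.5 3.7 3.0
   vertex 3.3 3.3 5.0
   vertex 4.4 5.6 0.1
  endloop
 endfacet
 facet normal -0.475 0.677 0.563
  outer loop
   vertex 1.5 3.7 3.0
   vertex 0.4 0.6 5.8
   vertex 3.3 3.3 5.0
  endloop
 endfacet
 facet normal 0.606 -0.794 -0.050
  outer loop
   vertex 4.7 3.5 4.2
   vertex 0.8 0.6 3.0
   vertex 5.2 4.0 2.3
  endloop
 endfacet
 facet normal 0.578 -0.812 0.083
  outer loop
   vertex 4.7 3.5 4.2
   vertex 0.4 0.6 5.8
   vertex 0.8 0.6 3.0
  endloop
 endfacet
 facet normal 0.505 -0.303 0.808
  outer loop
   vertex 4.7 3.5 4.2
   vertex 3.3 3.3 5.0
   vertex 0.4 0.6 5.8
  endloop
 endfacet
 facet normal 0.558 0.754 0.345
  outer loop
   vertex 4.7 3.5 4.2
   vertex 5.2 4.0 2.3
   vertex 4.4 5.6 0.1
  endloop
 endfacet
 facet normal 0.127 0.887 0.445
  outer loop
   vertex 4.7 3.5 4.2
   vertex 4.4 5.6 0.1
   vertex 3.3 3.3 5.0
  endloop
 endfacet
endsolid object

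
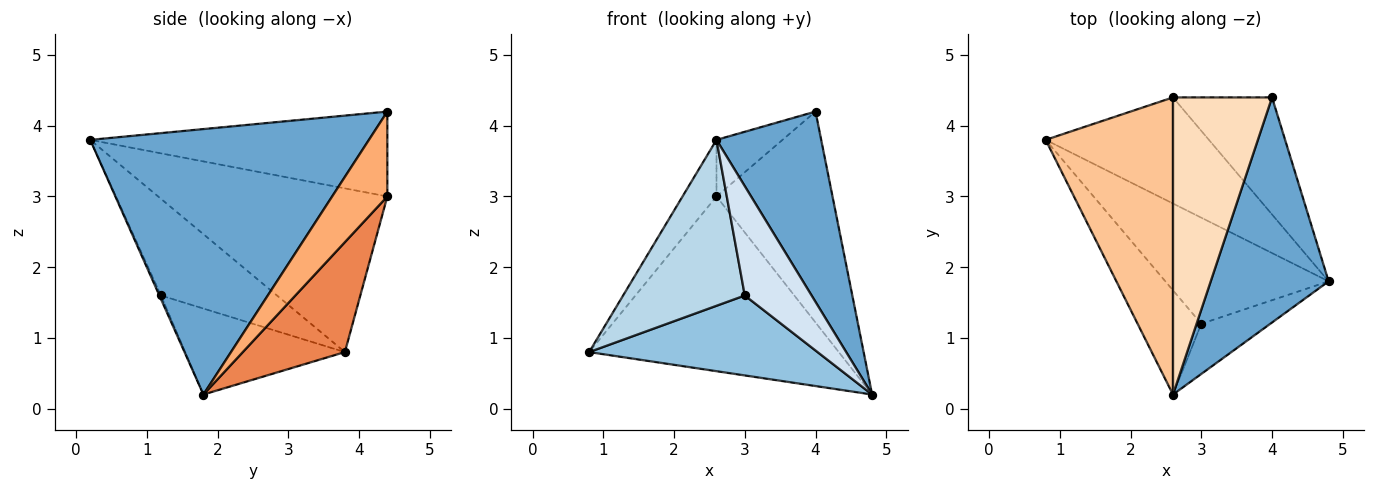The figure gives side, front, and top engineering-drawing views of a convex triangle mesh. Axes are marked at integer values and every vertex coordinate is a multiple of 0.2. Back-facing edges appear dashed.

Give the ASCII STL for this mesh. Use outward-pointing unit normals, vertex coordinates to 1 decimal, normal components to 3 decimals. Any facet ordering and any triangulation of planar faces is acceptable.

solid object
 facet normal 0.864 -0.325 0.384
  outer loop
   vertex 4.0 4.4 4.2
   vertex 2.6 0.2 3.8
   vertex 4.8 1.8 0.2
  endloop
 endfacet
 facet normal -0.388 -0.555 -0.736
  outer loop
   vertex 3.0 1.2 1.6
   vertex 0.8 3.8 0.8
   vertex 4.8 1.8 0.2
  endloop
 endfacet
 facet normal -0.628 -0.659 -0.414
  outer loop
   vertex 3.0 1.2 1.6
   vertex 2.6 0.2 3.8
   vertex 0.8 3.8 0.8
  endloop
 endfacet
 facet normal -0.021 -0.909 -0.417
  outer loop
   vertex 3.0 1.2 1.6
   vertex 4.8 1.8 0.2
   vertex 2.6 0.2 3.8
  endloop
 endfacet
 facet normal 0.330 0.807 -0.490
  outer loop
   vertex 2.6 4.4 3.0
   vertex 4.8 1.8 0.2
   vertex 0.8 3.8 0.8
  endloop
 endfacet
 facet normal 0.384 0.807 -0.448
  outer loop
   vertex 2.6 4.4 3.0
   vertex 4.0 4.4 4.2
   vertex 4.8 1.8 0.2
  endloop
 endfacet
 facet normal -0.784 0.116 0.610
  outer loop
   vertex 2.6 4.4 3.0
   vertex 0.8 3.8 0.8
   vertex 2.6 0.2 3.8
  endloop
 endfacet
 facet normal -0.644 0.143 0.751
  outer loop
   vertex 2.6 4.4 3.0
   vertex 2.6 0.2 3.8
   vertex 4.0 4.4 4.2
  endloop
 endfacet
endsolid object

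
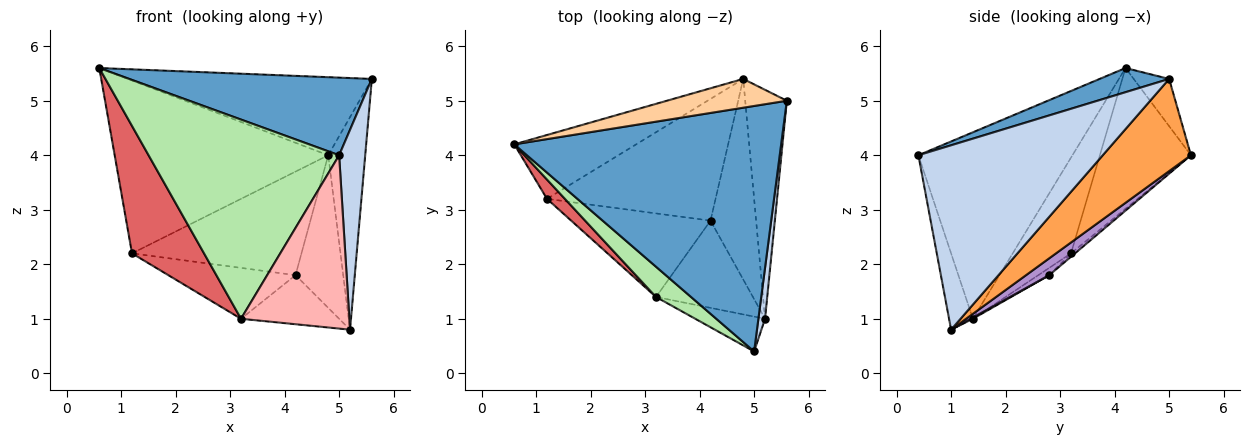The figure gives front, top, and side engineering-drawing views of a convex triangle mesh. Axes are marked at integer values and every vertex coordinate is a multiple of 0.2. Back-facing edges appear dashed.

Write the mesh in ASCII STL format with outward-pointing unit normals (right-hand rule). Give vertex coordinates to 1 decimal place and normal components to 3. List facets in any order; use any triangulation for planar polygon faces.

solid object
 facet normal 0.086 -0.300 0.950
  outer loop
   vertex 5.0 0.4 4.0
   vertex 5.6 5.0 5.4
   vertex 0.6 4.2 5.6
  endloop
 endfacet
 facet normal 0.990 -0.140 0.036
  outer loop
   vertex 5.2 1.0 0.8
   vertex 5.6 5.0 5.4
   vertex 5.0 0.4 4.0
  endloop
 endfacet
 facet normal 0.851 0.357 -0.384
  outer loop
   vertex 4.8 5.4 4.0
   vertex 5.6 5.0 5.4
   vertex 5.2 1.0 0.8
  endloop
 endfacet
 facet normal -0.135 0.930 0.343
  outer loop
   vertex 4.8 5.4 4.0
   vertex 0.6 4.2 5.6
   vertex 5.6 5.0 5.4
  endloop
 endfacet
 facet normal -0.371 0.871 -0.322
  outer loop
   vertex 4.8 5.4 4.0
   vertex 1.2 3.2 2.2
   vertex 0.6 4.2 5.6
  endloop
 endfacet
 facet normal -0.624 -0.772 0.117
  outer loop
   vertex 3.2 1.4 1.0
   vertex 5.0 0.4 4.0
   vertex 0.6 4.2 5.6
  endloop
 endfacet
 facet normal -0.625 -0.772 0.117
  outer loop
   vertex 3.2 1.4 1.0
   vertex 0.6 4.2 5.6
   vertex 1.2 3.2 2.2
  endloop
 endfacet
 facet normal -0.211 -0.958 -0.193
  outer loop
   vertex 3.2 1.4 1.0
   vertex 5.2 1.0 0.8
   vertex 5.0 0.4 4.0
  endloop
 endfacet
 facet normal 0.282 0.581 -0.763
  outer loop
   vertex 4.2 2.8 1.8
   vertex 4.8 5.4 4.0
   vertex 5.2 1.0 0.8
  endloop
 endfacet
 facet normal -0.015 0.648 -0.762
  outer loop
   vertex 4.2 2.8 1.8
   vertex 1.2 3.2 2.2
   vertex 4.8 5.4 4.0
  endloop
 endfacet
 facet normal 0.011 0.490 -0.872
  outer loop
   vertex 4.2 2.8 1.8
   vertex 5.2 1.0 0.8
   vertex 3.2 1.4 1.0
  endloop
 endfacet
 facet normal -0.045 0.519 -0.853
  outer loop
   vertex 4.2 2.8 1.8
   vertex 3.2 1.4 1.0
   vertex 1.2 3.2 2.2
  endloop
 endfacet
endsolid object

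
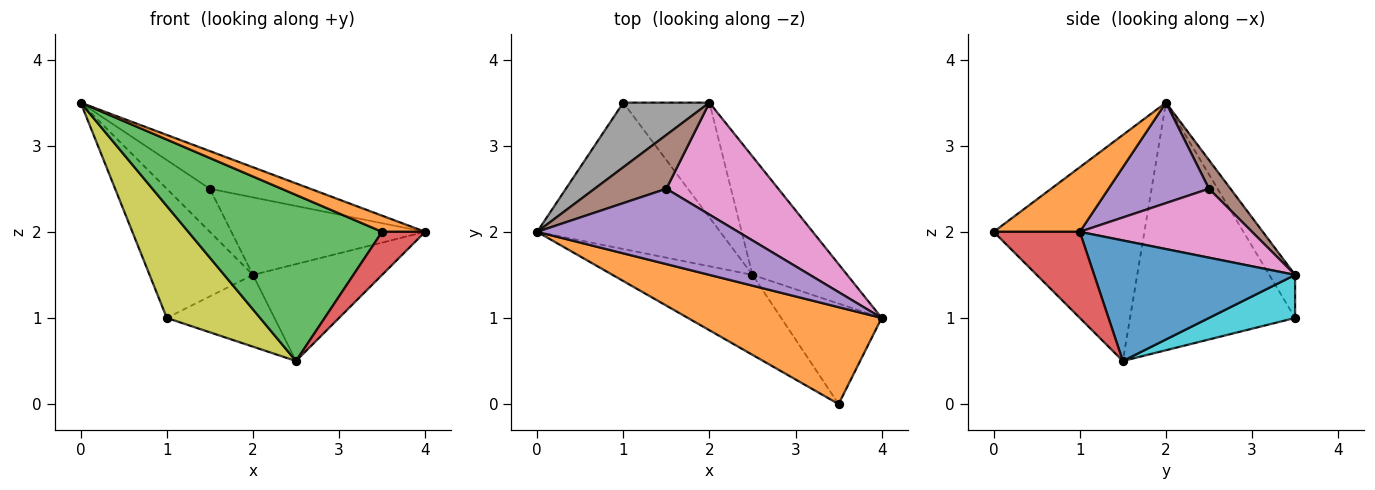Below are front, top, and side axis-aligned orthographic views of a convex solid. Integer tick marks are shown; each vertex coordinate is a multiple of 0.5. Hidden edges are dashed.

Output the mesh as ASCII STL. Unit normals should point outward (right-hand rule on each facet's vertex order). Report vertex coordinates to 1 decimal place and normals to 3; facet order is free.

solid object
 facet normal 0.702 0.451 -0.551
  outer loop
   vertex 2.5 1.5 0.5
   vertex 2.0 3.5 1.5
   vertex 4.0 1.0 2.0
  endloop
 endfacet
 facet normal 0.312 -0.156 0.937
  outer loop
   vertex 3.5 0.0 2.0
   vertex 4.0 1.0 2.0
   vertex 0.0 2.0 3.5
  endloop
 endfacet
 facet normal -0.574 -0.738 -0.355
  outer loop
   vertex 3.5 0.0 2.0
   vertex 0.0 2.0 3.5
   vertex 2.5 1.5 0.5
  endloop
 endfacet
 facet normal 0.619 -0.309 -0.722
  outer loop
   vertex 3.5 0.0 2.0
   vertex 2.5 1.5 0.5
   vertex 4.0 1.0 2.0
  endloop
 endfacet
 facet normal 0.408 0.408 0.816
  outer loop
   vertex 1.5 2.5 2.5
   vertex 0.0 2.0 3.5
   vertex 4.0 1.0 2.0
  endloop
 endfacet
 facet normal 0.298 0.596 0.745
  outer loop
   vertex 1.5 2.5 2.5
   vertex 2.0 3.5 1.5
   vertex 0.0 2.0 3.5
  endloop
 endfacet
 facet normal 0.451 0.508 0.734
  outer loop
   vertex 1.5 2.5 2.5
   vertex 4.0 1.0 2.0
   vertex 2.0 3.5 1.5
  endloop
 endfacet
 facet normal -0.218 0.873 0.436
  outer loop
   vertex 1.0 3.5 1.0
   vertex 0.0 2.0 3.5
   vertex 2.0 3.5 1.5
  endloop
 endfacet
 facet normal -0.732 -0.414 -0.541
  outer loop
   vertex 1.0 3.5 1.0
   vertex 2.5 1.5 0.5
   vertex 0.0 2.0 3.5
  endloop
 endfacet
 facet normal 0.390 0.488 -0.781
  outer loop
   vertex 1.0 3.5 1.0
   vertex 2.0 3.5 1.5
   vertex 2.5 1.5 0.5
  endloop
 endfacet
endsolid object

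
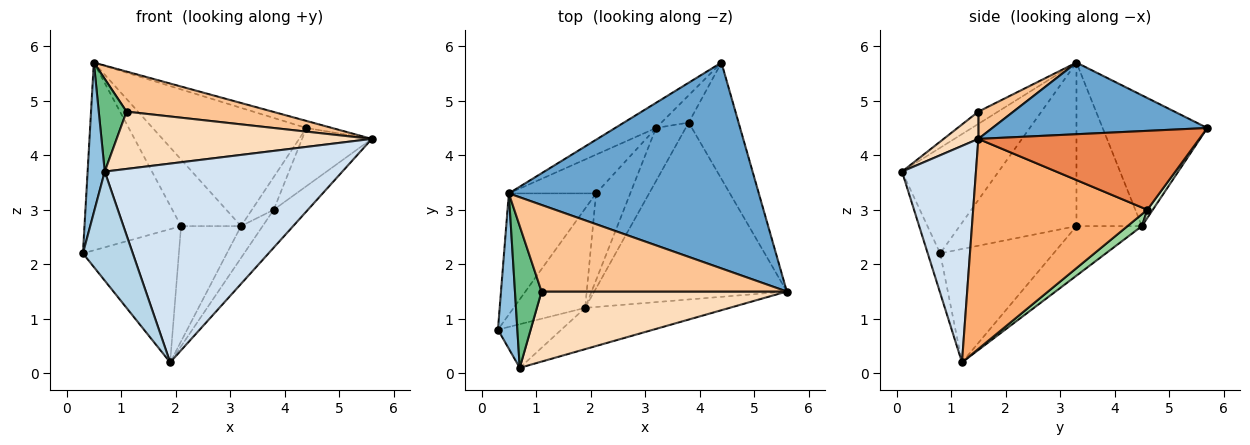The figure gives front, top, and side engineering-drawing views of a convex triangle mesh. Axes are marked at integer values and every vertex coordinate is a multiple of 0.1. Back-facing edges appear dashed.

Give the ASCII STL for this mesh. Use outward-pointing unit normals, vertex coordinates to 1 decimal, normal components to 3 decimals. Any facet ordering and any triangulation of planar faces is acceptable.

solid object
 facet normal 0.275 0.033 0.961
  outer loop
   vertex 0.5 3.3 5.7
   vertex 5.6 1.5 4.3
   vertex 4.4 5.7 4.5
  endloop
 endfacet
 facet normal -0.969 -0.172 0.178
  outer loop
   vertex 0.7 0.1 3.7
   vertex 0.5 3.3 5.7
   vertex 0.3 0.8 2.2
  endloop
 endfacet
 facet normal -0.226 -0.904 -0.362
  outer loop
   vertex 0.7 0.1 3.7
   vertex 0.3 0.8 2.2
   vertex 1.9 1.2 0.2
  endloop
 endfacet
 facet normal 0.291 -0.937 -0.194
  outer loop
   vertex 0.7 0.1 3.7
   vertex 1.9 1.2 0.2
   vertex 5.6 1.5 4.3
  endloop
 endfacet
 facet normal 0.817 0.258 -0.516
  outer loop
   vertex 3.8 4.6 3.0
   vertex 4.4 5.7 4.5
   vertex 5.6 1.5 4.3
  endloop
 endfacet
 facet normal 0.730 0.143 -0.669
  outer loop
   vertex 3.8 4.6 3.0
   vertex 5.6 1.5 4.3
   vertex 1.9 1.2 0.2
  endloop
 endfacet
 facet normal 0.100 -0.418 0.903
  outer loop
   vertex 1.1 1.5 4.8
   vertex 5.6 1.5 4.3
   vertex 0.5 3.3 5.7
  endloop
 endfacet
 facet normal 0.086 -0.631 0.771
  outer loop
   vertex 1.1 1.5 4.8
   vertex 0.7 0.1 3.7
   vertex 5.6 1.5 4.3
  endloop
 endfacet
 facet normal -0.360 -0.510 0.781
  outer loop
   vertex 1.1 1.5 4.8
   vertex 0.5 3.3 5.7
   vertex 0.7 0.1 3.7
  endloop
 endfacet
 facet normal 0.324 0.487 -0.811
  outer loop
   vertex 3.2 4.5 2.7
   vertex 3.8 4.6 3.0
   vertex 1.9 1.2 0.2
  endloop
 endfacet
 facet normal -0.554 0.814 -0.173
  outer loop
   vertex 3.2 4.5 2.7
   vertex 0.5 3.3 5.7
   vertex 4.4 5.7 4.5
  endloop
 endfacet
 facet normal 0.189 0.754 -0.629
  outer loop
   vertex 3.2 4.5 2.7
   vertex 4.4 5.7 4.5
   vertex 3.8 4.6 3.0
  endloop
 endfacet
 facet normal -0.688 0.582 -0.434
  outer loop
   vertex 2.1 3.3 2.7
   vertex 1.9 1.2 0.2
   vertex 0.3 0.8 2.2
  endloop
 endfacet
 facet normal -0.657 0.602 -0.453
  outer loop
   vertex 2.1 3.3 2.7
   vertex 3.2 4.5 2.7
   vertex 1.9 1.2 0.2
  endloop
 endfacet
 facet normal -0.713 0.589 -0.380
  outer loop
   vertex 2.1 3.3 2.7
   vertex 0.3 0.8 2.2
   vertex 0.5 3.3 5.7
  endloop
 endfacet
 facet normal -0.686 0.629 -0.366
  outer loop
   vertex 2.1 3.3 2.7
   vertex 0.5 3.3 5.7
   vertex 3.2 4.5 2.7
  endloop
 endfacet
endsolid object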